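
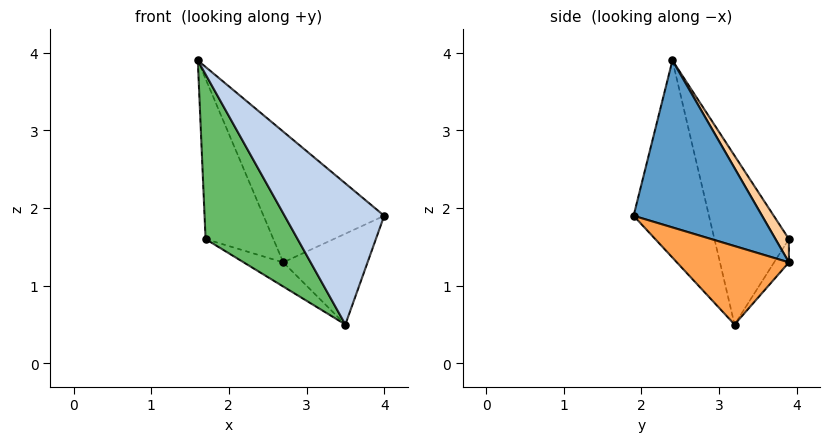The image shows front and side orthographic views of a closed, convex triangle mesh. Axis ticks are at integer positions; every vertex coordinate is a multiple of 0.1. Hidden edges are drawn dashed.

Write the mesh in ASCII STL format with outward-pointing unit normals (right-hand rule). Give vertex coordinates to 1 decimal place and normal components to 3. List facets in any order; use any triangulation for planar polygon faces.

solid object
 facet normal 0.596 0.560 0.575
  outer loop
   vertex 2.7 3.9 1.3
   vertex 1.6 2.4 3.9
   vertex 4.0 1.9 1.9
  endloop
 endfacet
 facet normal -0.534 -0.706 -0.465
  outer loop
   vertex 3.5 3.2 0.5
   vertex 4.0 1.9 1.9
   vertex 1.6 2.4 3.9
  endloop
 endfacet
 facet normal 0.771 0.580 0.263
  outer loop
   vertex 3.5 3.2 0.5
   vertex 2.7 3.9 1.3
   vertex 4.0 1.9 1.9
  endloop
 endfacet
 facet normal 0.163 0.823 0.544
  outer loop
   vertex 1.7 3.9 1.6
   vertex 1.6 2.4 3.9
   vertex 2.7 3.9 1.3
  endloop
 endfacet
 facet normal -0.555 -0.686 -0.471
  outer loop
   vertex 1.7 3.9 1.6
   vertex 3.5 3.2 0.5
   vertex 1.6 2.4 3.9
  endloop
 endfacet
 facet normal -0.228 0.608 -0.760
  outer loop
   vertex 1.7 3.9 1.6
   vertex 2.7 3.9 1.3
   vertex 3.5 3.2 0.5
  endloop
 endfacet
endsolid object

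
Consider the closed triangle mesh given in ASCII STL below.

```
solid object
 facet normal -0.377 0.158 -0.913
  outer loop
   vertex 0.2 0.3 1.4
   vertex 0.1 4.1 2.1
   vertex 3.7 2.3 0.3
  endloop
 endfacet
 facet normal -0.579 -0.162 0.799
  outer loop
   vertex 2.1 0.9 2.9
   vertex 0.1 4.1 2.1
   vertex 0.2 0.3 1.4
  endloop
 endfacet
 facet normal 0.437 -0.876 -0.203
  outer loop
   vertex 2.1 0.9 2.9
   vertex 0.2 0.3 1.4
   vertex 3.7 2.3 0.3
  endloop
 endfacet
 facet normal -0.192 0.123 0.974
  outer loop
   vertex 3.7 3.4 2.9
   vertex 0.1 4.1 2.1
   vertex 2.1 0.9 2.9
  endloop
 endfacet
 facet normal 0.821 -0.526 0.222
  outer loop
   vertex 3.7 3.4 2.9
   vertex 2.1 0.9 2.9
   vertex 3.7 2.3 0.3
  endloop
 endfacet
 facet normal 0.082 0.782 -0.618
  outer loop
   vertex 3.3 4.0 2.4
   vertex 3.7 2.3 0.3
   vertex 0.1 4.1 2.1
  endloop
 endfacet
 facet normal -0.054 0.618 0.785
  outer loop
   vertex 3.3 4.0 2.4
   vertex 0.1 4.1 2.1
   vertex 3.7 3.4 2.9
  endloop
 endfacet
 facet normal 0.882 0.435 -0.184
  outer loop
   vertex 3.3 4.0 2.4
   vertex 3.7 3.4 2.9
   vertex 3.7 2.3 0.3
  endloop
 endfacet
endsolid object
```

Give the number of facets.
8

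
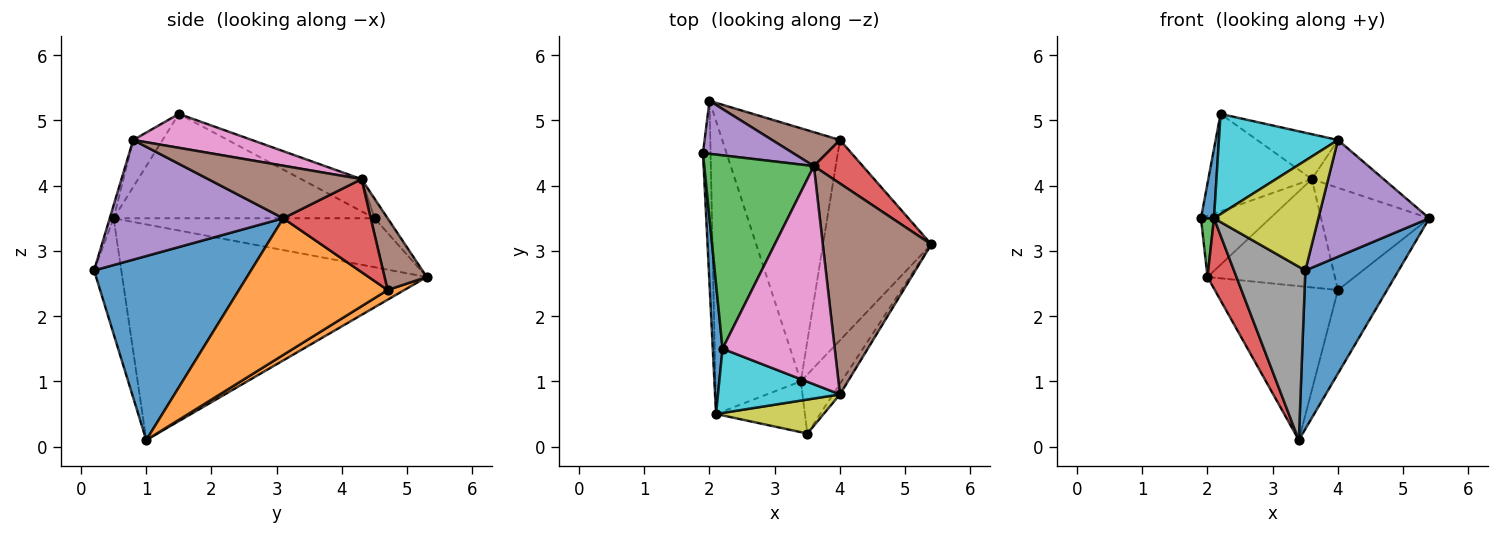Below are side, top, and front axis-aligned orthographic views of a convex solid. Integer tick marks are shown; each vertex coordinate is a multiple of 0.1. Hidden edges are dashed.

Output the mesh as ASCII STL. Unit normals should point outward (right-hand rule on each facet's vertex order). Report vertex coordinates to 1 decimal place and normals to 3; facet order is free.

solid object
 facet normal 0.845 -0.502 -0.187
  outer loop
   vertex 3.4 1.0 0.1
   vertex 5.4 3.1 3.5
   vertex 3.5 0.2 2.7
  endloop
 endfacet
 facet normal 0.759 0.251 -0.601
  outer loop
   vertex 4.0 4.7 2.4
   vertex 5.4 3.1 3.5
   vertex 3.4 1.0 0.1
  endloop
 endfacet
 facet normal -0.254 0.435 0.864
  outer loop
   vertex 3.6 4.3 4.1
   vertex 1.9 4.5 3.5
   vertex 2.2 1.5 5.1
  endloop
 endfacet
 facet normal 0.597 0.738 0.314
  outer loop
   vertex 3.6 4.3 4.1
   vertex 5.4 3.1 3.5
   vertex 4.0 4.7 2.4
  endloop
 endfacet
 facet normal 0.842 -0.538 -0.049
  outer loop
   vertex 4.0 0.8 4.7
   vertex 3.5 0.2 2.7
   vertex 5.4 3.1 3.5
  endloop
 endfacet
 facet normal 0.427 0.200 0.882
  outer loop
   vertex 4.0 0.8 4.7
   vertex 5.4 3.1 3.5
   vertex 3.6 4.3 4.1
  endloop
 endfacet
 facet normal 0.284 0.193 0.939
  outer loop
   vertex 4.0 0.8 4.7
   vertex 3.6 4.3 4.1
   vertex 2.2 1.5 5.1
  endloop
 endfacet
 facet normal -0.344 -0.901 -0.264
  outer loop
   vertex 2.1 0.5 3.5
   vertex 3.4 1.0 0.1
   vertex 3.5 0.2 2.7
  endloop
 endfacet
 facet normal -0.036 -0.955 0.295
  outer loop
   vertex 2.1 0.5 3.5
   vertex 3.5 0.2 2.7
   vertex 4.0 0.8 4.7
  endloop
 endfacet
 facet normal -0.203 -0.825 0.528
  outer loop
   vertex 2.1 0.5 3.5
   vertex 4.0 0.8 4.7
   vertex 2.2 1.5 5.1
  endloop
 endfacet
 facet normal -0.994 -0.050 0.093
  outer loop
   vertex 2.1 0.5 3.5
   vertex 2.2 1.5 5.1
   vertex 1.9 4.5 3.5
  endloop
 endfacet
 facet normal 0.070 0.518 -0.852
  outer loop
   vertex 2.0 5.3 2.6
   vertex 4.0 4.7 2.4
   vertex 3.4 1.0 0.1
  endloop
 endfacet
 facet normal -0.987 -0.049 -0.154
  outer loop
   vertex 2.0 5.3 2.6
   vertex 2.1 0.5 3.5
   vertex 1.9 4.5 3.5
  endloop
 endfacet
 facet normal -0.926 -0.088 -0.367
  outer loop
   vertex 2.0 5.3 2.6
   vertex 3.4 1.0 0.1
   vertex 2.1 0.5 3.5
  endloop
 endfacet
 facet normal -0.141 0.748 0.649
  outer loop
   vertex 2.0 5.3 2.6
   vertex 1.9 4.5 3.5
   vertex 3.6 4.3 4.1
  endloop
 endfacet
 facet normal 0.301 0.910 0.285
  outer loop
   vertex 2.0 5.3 2.6
   vertex 3.6 4.3 4.1
   vertex 4.0 4.7 2.4
  endloop
 endfacet
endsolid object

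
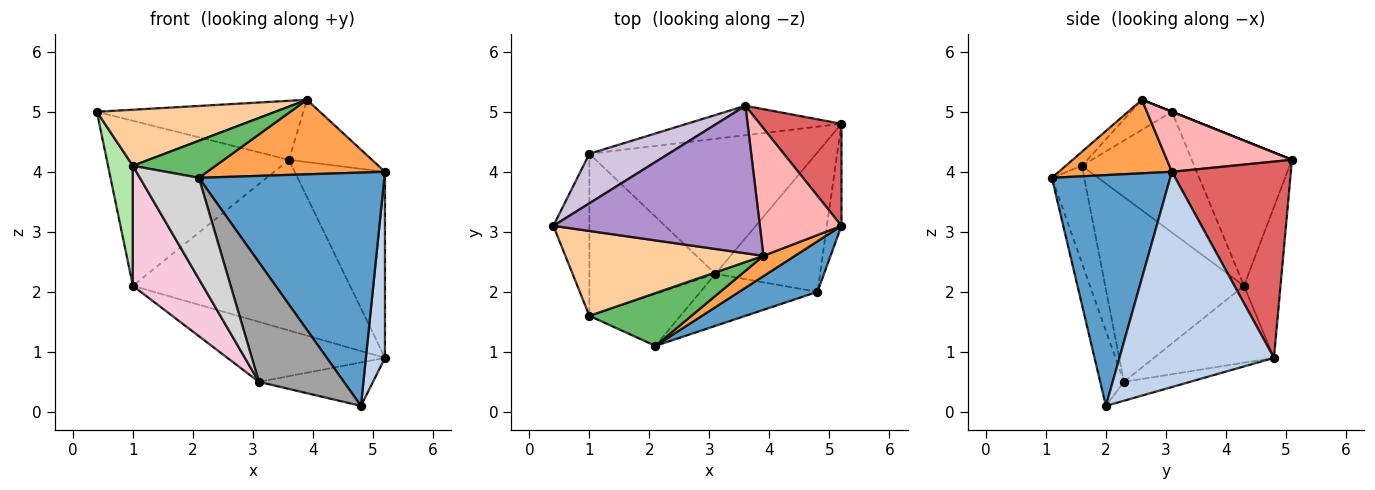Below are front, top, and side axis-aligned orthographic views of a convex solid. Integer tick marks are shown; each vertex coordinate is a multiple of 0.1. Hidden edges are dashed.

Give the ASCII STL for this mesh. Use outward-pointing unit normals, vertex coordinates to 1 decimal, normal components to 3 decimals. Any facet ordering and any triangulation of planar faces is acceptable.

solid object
 facet normal 0.529 -0.829 0.180
  outer loop
   vertex 4.8 2.0 0.1
   vertex 5.2 3.1 4.0
   vertex 2.1 1.1 3.9
  endloop
 endfacet
 facet normal 0.990 -0.122 -0.067
  outer loop
   vertex 5.2 4.8 0.9
   vertex 5.2 3.1 4.0
   vertex 4.8 2.0 0.1
  endloop
 endfacet
 facet normal 0.523 -0.822 0.224
  outer loop
   vertex 3.9 2.6 5.2
   vertex 2.1 1.1 3.9
   vertex 5.2 3.1 4.0
  endloop
 endfacet
 facet normal -0.125 -0.547 0.828
  outer loop
   vertex 1.0 1.6 4.1
   vertex 3.9 2.6 5.2
   vertex 0.4 3.1 5.0
  endloop
 endfacet
 facet normal -0.112 -0.571 0.813
  outer loop
   vertex 1.0 1.6 4.1
   vertex 2.1 1.1 3.9
   vertex 3.9 2.6 5.2
  endloop
 endfacet
 facet normal -0.937 -0.207 -0.280
  outer loop
   vertex 1.0 4.3 2.1
   vertex 1.0 1.6 4.1
   vertex 0.4 3.1 5.0
  endloop
 endfacet
 facet normal 0.756 0.574 0.315
  outer loop
   vertex 3.6 5.1 4.2
   vertex 5.2 3.1 4.0
   vertex 5.2 4.8 0.9
  endloop
 endfacet
 facet normal 0.551 0.366 0.750
  outer loop
   vertex 3.6 5.1 4.2
   vertex 3.9 2.6 5.2
   vertex 5.2 3.1 4.0
  endloop
 endfacet
 facet normal 0.000 0.371 0.928
  outer loop
   vertex 3.6 5.1 4.2
   vertex 0.4 3.1 5.0
   vertex 3.9 2.6 5.2
  endloop
 endfacet
 facet normal -0.466 0.847 0.254
  outer loop
   vertex 3.6 5.1 4.2
   vertex 1.0 4.3 2.1
   vertex 0.4 3.1 5.0
  endloop
 endfacet
 facet normal -0.164 0.972 -0.168
  outer loop
   vertex 3.6 5.1 4.2
   vertex 5.2 4.8 0.9
   vertex 1.0 4.3 2.1
  endloop
 endfacet
 facet normal -0.170 0.293 -0.941
  outer loop
   vertex 3.1 2.3 0.5
   vertex 5.2 4.8 0.9
   vertex 4.8 2.0 0.1
  endloop
 endfacet
 facet normal -0.296 0.388 -0.873
  outer loop
   vertex 3.1 2.3 0.5
   vertex 1.0 4.3 2.1
   vertex 5.2 4.8 0.9
  endloop
 endfacet
 facet normal -0.763 -0.385 -0.520
  outer loop
   vertex 3.1 2.3 0.5
   vertex 1.0 1.6 4.1
   vertex 1.0 4.3 2.1
  endloop
 endfacet
 facet normal -0.248 -0.888 -0.386
  outer loop
   vertex 3.1 2.3 0.5
   vertex 4.8 2.0 0.1
   vertex 2.1 1.1 3.9
  endloop
 endfacet
 facet normal -0.438 -0.799 -0.411
  outer loop
   vertex 3.1 2.3 0.5
   vertex 2.1 1.1 3.9
   vertex 1.0 1.6 4.1
  endloop
 endfacet
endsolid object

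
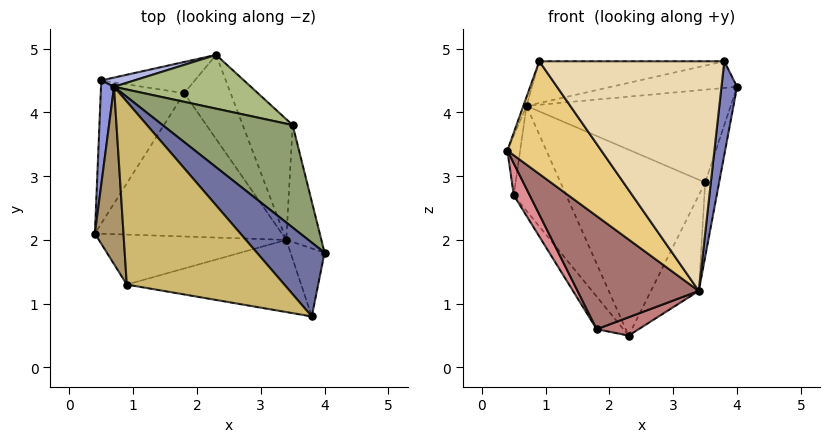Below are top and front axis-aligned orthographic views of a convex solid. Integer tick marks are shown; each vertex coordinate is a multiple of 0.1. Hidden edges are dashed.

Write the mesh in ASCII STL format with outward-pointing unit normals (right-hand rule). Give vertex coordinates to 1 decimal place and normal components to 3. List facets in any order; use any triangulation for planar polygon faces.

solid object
 facet normal 0.179 0.334 0.925
  outer loop
   vertex 0.7 4.4 4.1
   vertex 3.8 0.8 4.8
   vertex 4.0 1.8 4.4
  endloop
 endfacet
 facet normal 0.944 -0.266 -0.194
  outer loop
   vertex 3.4 2.0 1.2
   vertex 4.0 1.8 4.4
   vertex 3.8 0.8 4.8
  endloop
 endfacet
 facet normal -0.986 0.084 0.147
  outer loop
   vertex 0.5 4.5 2.7
   vertex 0.4 2.1 3.4
   vertex 0.7 4.4 4.1
  endloop
 endfacet
 facet normal -0.114 0.990 0.087
  outer loop
   vertex 0.5 4.5 2.7
   vertex 0.7 4.4 4.1
   vertex 2.3 4.9 0.5
  endloop
 endfacet
 facet normal 0.419 0.610 0.673
  outer loop
   vertex 3.5 3.8 2.9
   vertex 0.7 4.4 4.1
   vertex 4.0 1.8 4.4
  endloop
 endfacet
 facet normal 0.309 0.914 0.264
  outer loop
   vertex 3.5 3.8 2.9
   vertex 2.3 4.9 0.5
   vertex 0.7 4.4 4.1
  endloop
 endfacet
 facet normal 0.978 0.112 -0.176
  outer loop
   vertex 3.5 3.8 2.9
   vertex 4.0 1.8 4.4
   vertex 3.4 2.0 1.2
  endloop
 endfacet
 facet normal 0.906 0.263 -0.332
  outer loop
   vertex 3.5 3.8 2.9
   vertex 3.4 2.0 1.2
   vertex 2.3 4.9 0.5
  endloop
 endfacet
 facet normal -0.938 0.017 0.345
  outer loop
   vertex 0.9 1.3 4.8
   vertex 0.7 4.4 4.1
   vertex 0.4 2.1 3.4
  endloop
 endfacet
 facet normal 0.038 0.222 0.974
  outer loop
   vertex 0.9 1.3 4.8
   vertex 3.8 0.8 4.8
   vertex 0.7 4.4 4.1
  endloop
 endfacet
 facet normal -0.311 -0.869 -0.385
  outer loop
   vertex 0.9 1.3 4.8
   vertex 0.4 2.1 3.4
   vertex 3.4 2.0 1.2
  endloop
 endfacet
 facet normal -0.162 -0.941 -0.296
  outer loop
   vertex 0.9 1.3 4.8
   vertex 3.4 2.0 1.2
   vertex 3.8 0.8 4.8
  endloop
 endfacet
 facet normal -0.512 -0.532 -0.674
  outer loop
   vertex 1.8 4.3 0.6
   vertex 3.4 2.0 1.2
   vertex 0.4 2.1 3.4
  endloop
 endfacet
 facet normal 0.060 -0.213 -0.975
  outer loop
   vertex 1.8 4.3 0.6
   vertex 2.3 4.9 0.5
   vertex 3.4 2.0 1.2
  endloop
 endfacet
 facet normal -0.850 -0.115 -0.515
  outer loop
   vertex 1.8 4.3 0.6
   vertex 0.4 2.1 3.4
   vertex 0.5 4.5 2.7
  endloop
 endfacet
 facet normal -0.709 0.510 -0.487
  outer loop
   vertex 1.8 4.3 0.6
   vertex 0.5 4.5 2.7
   vertex 2.3 4.9 0.5
  endloop
 endfacet
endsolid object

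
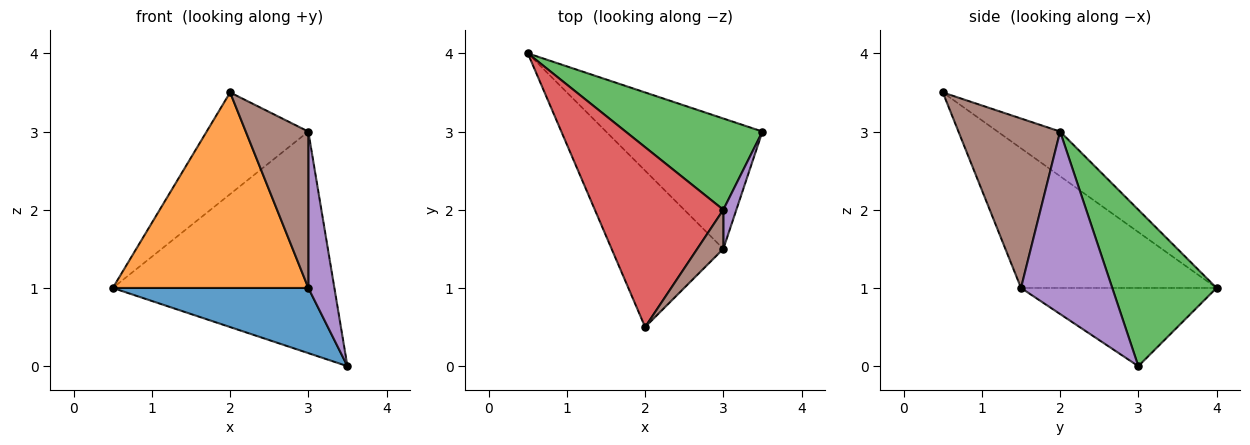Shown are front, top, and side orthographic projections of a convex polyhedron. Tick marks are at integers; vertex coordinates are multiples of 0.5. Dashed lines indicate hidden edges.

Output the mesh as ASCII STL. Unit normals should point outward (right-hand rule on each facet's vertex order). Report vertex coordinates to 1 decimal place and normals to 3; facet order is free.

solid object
 facet normal -0.408 -0.408 -0.816
  outer loop
   vertex 3.0 1.5 1.0
   vertex 0.5 4.0 1.0
   vertex 3.5 3.0 0.0
  endloop
 endfacet
 facet normal -0.615 -0.615 -0.492
  outer loop
   vertex 3.0 1.5 1.0
   vertex 2.0 0.5 3.5
   vertex 0.5 4.0 1.0
  endloop
 endfacet
 facet normal 0.399 0.848 0.349
  outer loop
   vertex 3.0 2.0 3.0
   vertex 3.5 3.0 0.0
   vertex 0.5 4.0 1.0
  endloop
 endfacet
 facet normal -0.290 0.471 0.833
  outer loop
   vertex 3.0 2.0 3.0
   vertex 0.5 4.0 1.0
   vertex 2.0 0.5 3.5
  endloop
 endfacet
 facet normal 0.959 -0.274 0.069
  outer loop
   vertex 3.0 2.0 3.0
   vertex 3.0 1.5 1.0
   vertex 3.5 3.0 0.0
  endloop
 endfacet
 facet normal 0.844 -0.520 0.130
  outer loop
   vertex 3.0 2.0 3.0
   vertex 2.0 0.5 3.5
   vertex 3.0 1.5 1.0
  endloop
 endfacet
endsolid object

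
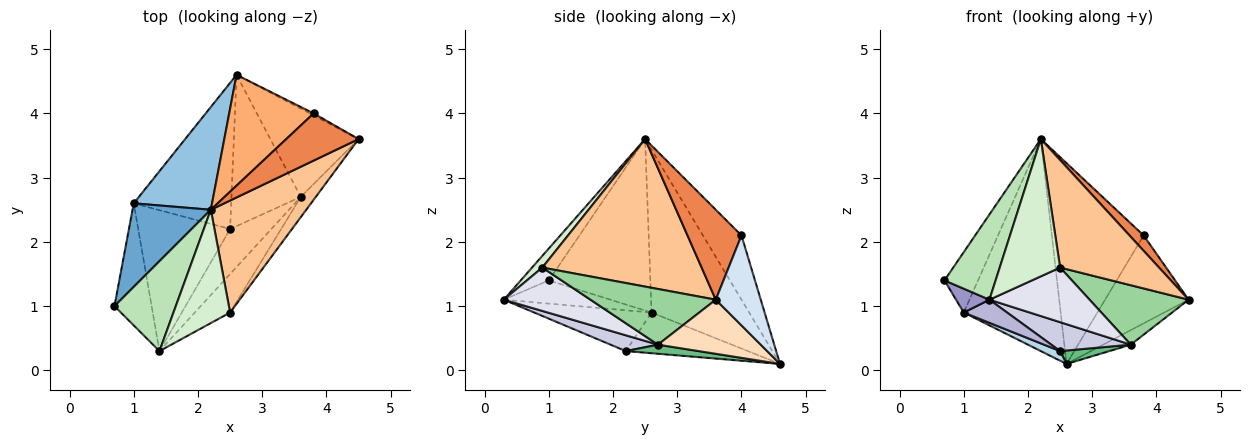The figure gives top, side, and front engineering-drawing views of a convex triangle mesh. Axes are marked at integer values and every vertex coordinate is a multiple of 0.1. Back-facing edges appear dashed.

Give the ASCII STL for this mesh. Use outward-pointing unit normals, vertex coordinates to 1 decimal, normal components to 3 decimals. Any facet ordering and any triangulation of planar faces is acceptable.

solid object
 facet normal -0.871 0.288 0.398
  outer loop
   vertex 1.0 2.6 0.9
   vertex 0.7 1.0 1.4
   vertex 2.2 2.5 3.6
  endloop
 endfacet
 facet normal -0.672 0.667 0.323
  outer loop
   vertex 1.0 2.6 0.9
   vertex 2.2 2.5 3.6
   vertex 2.6 4.6 0.1
  endloop
 endfacet
 facet normal -0.385 -0.061 -0.921
  outer loop
   vertex 1.0 2.6 0.9
   vertex 2.6 4.6 0.1
   vertex 2.5 2.2 0.3
  endloop
 endfacet
 facet normal 0.474 0.880 -0.020
  outer loop
   vertex 3.8 4.0 2.1
   vertex 4.5 3.6 1.1
   vertex 2.6 4.6 0.1
  endloop
 endfacet
 facet normal 0.763 -0.200 0.614
  outer loop
   vertex 3.8 4.0 2.1
   vertex 2.2 2.5 3.6
   vertex 4.5 3.6 1.1
  endloop
 endfacet
 facet normal -0.345 0.822 0.454
  outer loop
   vertex 3.8 4.0 2.1
   vertex 2.6 4.6 0.1
   vertex 2.2 2.5 3.6
  endloop
 endfacet
 facet normal 0.745 -0.462 0.482
  outer loop
   vertex 2.5 0.9 1.6
   vertex 4.5 3.6 1.1
   vertex 2.2 2.5 3.6
  endloop
 endfacet
 facet normal 0.518 0.139 -0.844
  outer loop
   vertex 3.6 2.7 0.4
   vertex 2.6 4.6 0.1
   vertex 4.5 3.6 1.1
  endloop
 endfacet
 facet normal 0.130 -0.088 -0.988
  outer loop
   vertex 3.6 2.7 0.4
   vertex 2.5 2.2 0.3
   vertex 2.6 4.6 0.1
  endloop
 endfacet
 facet normal 0.768 -0.607 -0.207
  outer loop
   vertex 3.6 2.7 0.4
   vertex 4.5 3.6 1.1
   vertex 2.5 0.9 1.6
  endloop
 endfacet
 facet normal -0.353 -0.644 0.679
  outer loop
   vertex 1.4 0.3 1.1
   vertex 2.2 2.5 3.6
   vertex 0.7 1.0 1.4
  endloop
 endfacet
 facet normal 0.130 -0.765 0.631
  outer loop
   vertex 1.4 0.3 1.1
   vertex 2.5 0.9 1.6
   vertex 2.2 2.5 3.6
  endloop
 endfacet
 facet normal -0.522 -0.164 -0.837
  outer loop
   vertex 1.4 0.3 1.1
   vertex 0.7 1.0 1.4
   vertex 1.0 2.6 0.9
  endloop
 endfacet
 facet normal -0.401 -0.148 -0.904
  outer loop
   vertex 1.4 0.3 1.1
   vertex 1.0 2.6 0.9
   vertex 2.5 2.2 0.3
  endloop
 endfacet
 facet normal 0.307 -0.515 -0.801
  outer loop
   vertex 1.4 0.3 1.1
   vertex 2.5 2.2 0.3
   vertex 3.6 2.7 0.4
  endloop
 endfacet
 facet normal 0.578 -0.667 -0.471
  outer loop
   vertex 1.4 0.3 1.1
   vertex 3.6 2.7 0.4
   vertex 2.5 0.9 1.6
  endloop
 endfacet
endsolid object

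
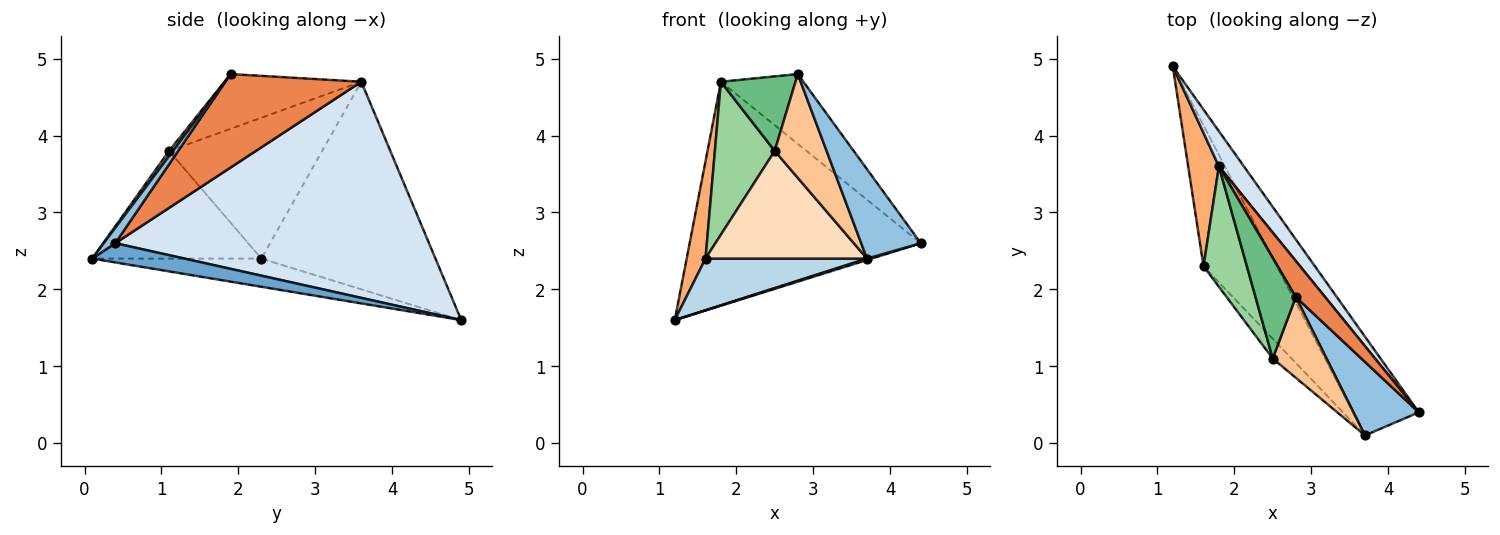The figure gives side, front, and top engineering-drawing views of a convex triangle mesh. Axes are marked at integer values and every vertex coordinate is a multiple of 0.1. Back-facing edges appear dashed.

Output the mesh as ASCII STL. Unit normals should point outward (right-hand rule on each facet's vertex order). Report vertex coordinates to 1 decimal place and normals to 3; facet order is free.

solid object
 facet normal 0.280 -0.014 -0.960
  outer loop
   vertex 3.7 0.1 2.4
   vertex 1.2 4.9 1.6
   vertex 4.4 0.4 2.6
  endloop
 endfacet
 facet normal 0.148 -0.764 0.628
  outer loop
   vertex 2.8 1.9 4.8
   vertex 3.7 0.1 2.4
   vertex 4.4 0.4 2.6
  endloop
 endfacet
 facet normal -0.339 -0.324 -0.883
  outer loop
   vertex 1.6 2.3 2.4
   vertex 1.2 4.9 1.6
   vertex 3.7 0.1 2.4
  endloop
 endfacet
 facet normal 0.802 0.591 0.093
  outer loop
   vertex 1.8 3.6 4.7
   vertex 4.4 0.4 2.6
   vertex 1.2 4.9 1.6
  endloop
 endfacet
 facet normal 0.826 0.501 0.259
  outer loop
   vertex 1.8 3.6 4.7
   vertex 2.8 1.9 4.8
   vertex 4.4 0.4 2.6
  endloop
 endfacet
 facet normal -0.984 -0.106 0.146
  outer loop
   vertex 1.8 3.6 4.7
   vertex 1.2 4.9 1.6
   vertex 1.6 2.3 2.4
  endloop
 endfacet
 facet normal 0.058 -0.788 0.613
  outer loop
   vertex 2.5 1.1 3.8
   vertex 3.7 0.1 2.4
   vertex 2.8 1.9 4.8
  endloop
 endfacet
 facet normal -0.718 -0.685 -0.126
  outer loop
   vertex 2.5 1.1 3.8
   vertex 1.6 2.3 2.4
   vertex 3.7 0.1 2.4
  endloop
 endfacet
 facet normal -0.737 -0.402 0.543
  outer loop
   vertex 2.5 1.1 3.8
   vertex 2.8 1.9 4.8
   vertex 1.8 3.6 4.7
  endloop
 endfacet
 facet normal -0.895 -0.350 0.276
  outer loop
   vertex 2.5 1.1 3.8
   vertex 1.8 3.6 4.7
   vertex 1.6 2.3 2.4
  endloop
 endfacet
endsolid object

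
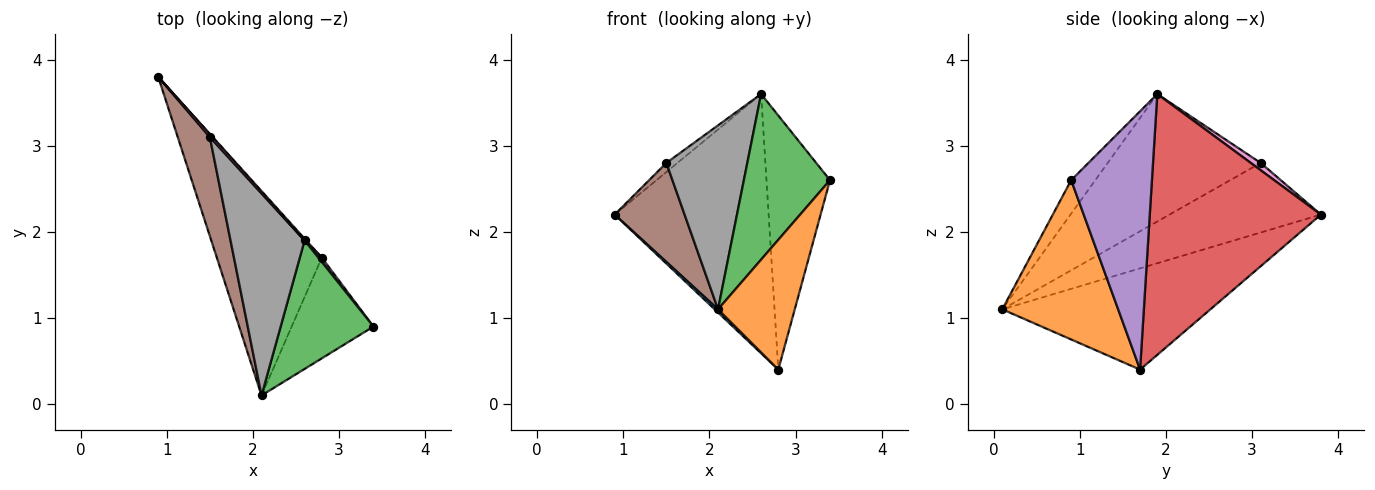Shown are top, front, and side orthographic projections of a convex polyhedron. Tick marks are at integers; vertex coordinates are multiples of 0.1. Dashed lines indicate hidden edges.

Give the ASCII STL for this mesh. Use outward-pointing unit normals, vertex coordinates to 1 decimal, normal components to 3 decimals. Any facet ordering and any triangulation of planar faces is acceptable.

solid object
 facet normal -0.694 -0.011 -0.720
  outer loop
   vertex 2.8 1.7 0.4
   vertex 2.1 0.1 1.1
   vertex 0.9 3.8 2.2
  endloop
 endfacet
 facet normal 0.766 -0.508 -0.394
  outer loop
   vertex 2.8 1.7 0.4
   vertex 3.4 0.9 2.6
   vertex 2.1 0.1 1.1
  endloop
 endfacet
 facet normal -0.216 -0.771 0.599
  outer loop
   vertex 2.6 1.9 3.6
   vertex 2.1 0.1 1.1
   vertex 3.4 0.9 2.6
  endloop
 endfacet
 facet normal 0.744 0.669 0.005
  outer loop
   vertex 2.6 1.9 3.6
   vertex 2.8 1.7 0.4
   vertex 0.9 3.8 2.2
  endloop
 endfacet
 facet normal 0.786 0.618 0.010
  outer loop
   vertex 2.6 1.9 3.6
   vertex 3.4 0.9 2.6
   vertex 2.8 1.7 0.4
  endloop
 endfacet
 facet normal -0.837 -0.386 0.386
  outer loop
   vertex 1.5 3.1 2.8
   vertex 0.9 3.8 2.2
   vertex 2.1 0.1 1.1
  endloop
 endfacet
 facet normal 0.650 0.732 0.203
  outer loop
   vertex 1.5 3.1 2.8
   vertex 2.6 1.9 3.6
   vertex 0.9 3.8 2.2
  endloop
 endfacet
 facet normal -0.786 -0.416 0.457
  outer loop
   vertex 1.5 3.1 2.8
   vertex 2.1 0.1 1.1
   vertex 2.6 1.9 3.6
  endloop
 endfacet
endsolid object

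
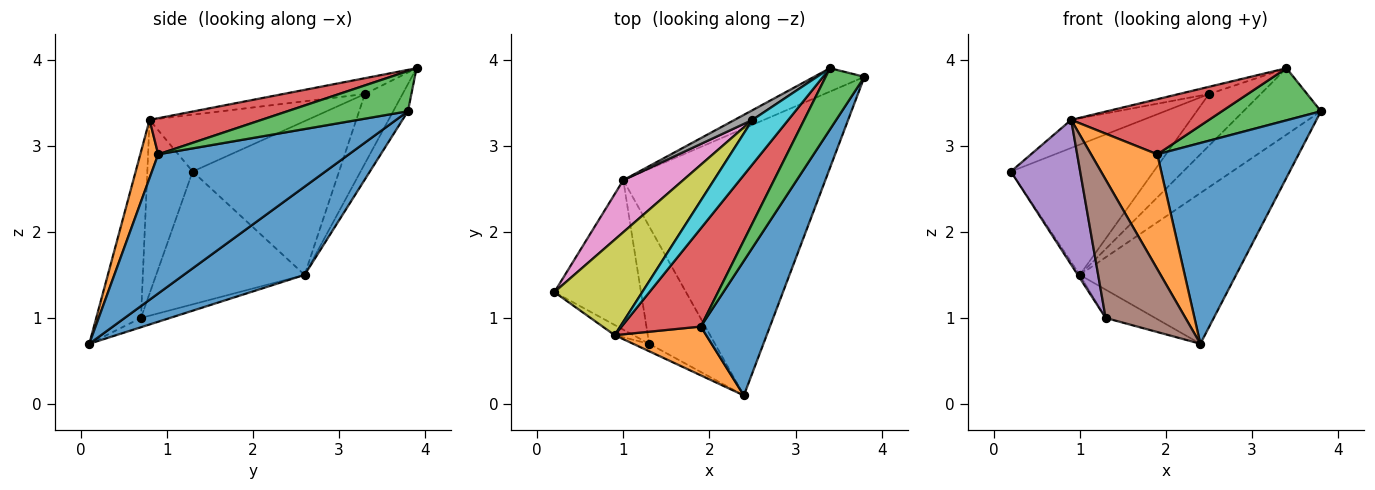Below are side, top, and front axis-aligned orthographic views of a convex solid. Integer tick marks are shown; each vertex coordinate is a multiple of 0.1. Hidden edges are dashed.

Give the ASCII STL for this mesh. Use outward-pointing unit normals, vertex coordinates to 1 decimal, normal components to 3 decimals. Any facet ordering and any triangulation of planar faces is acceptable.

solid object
 facet normal 0.355 0.459 -0.814
  outer loop
   vertex 1.0 2.6 1.5
   vertex 3.8 3.8 3.4
   vertex 2.4 0.1 0.7
  endloop
 endfacet
 facet normal -0.176 0.929 -0.327
  outer loop
   vertex 1.0 2.6 1.5
   vertex 3.4 3.9 3.9
   vertex 3.8 3.8 3.4
  endloop
 endfacet
 facet normal -0.838 0.011 -0.546
  outer loop
   vertex 1.3 0.7 1.0
   vertex 0.2 1.3 2.7
   vertex 1.0 2.6 1.5
  endloop
 endfacet
 facet normal -0.136 0.232 -0.963
  outer loop
   vertex 1.3 0.7 1.0
   vertex 1.0 2.6 1.5
   vertex 2.4 0.1 0.7
  endloop
 endfacet
 facet normal -0.546 -0.835 -0.059
  outer loop
   vertex 1.3 0.7 1.0
   vertex 0.9 0.8 3.3
   vertex 0.2 1.3 2.7
  endloop
 endfacet
 facet normal -0.488 -0.871 -0.047
  outer loop
   vertex 1.3 0.7 1.0
   vertex 2.4 0.1 0.7
   vertex 0.9 0.8 3.3
  endloop
 endfacet
 facet normal -0.690 0.672 0.269
  outer loop
   vertex 2.5 3.3 3.6
   vertex 1.0 2.6 1.5
   vertex 0.2 1.3 2.7
  endloop
 endfacet
 facet normal -0.583 0.799 0.150
  outer loop
   vertex 2.5 3.3 3.6
   vertex 3.4 3.9 3.9
   vertex 1.0 2.6 1.5
  endloop
 endfacet
 facet normal -0.527 0.240 0.815
  outer loop
   vertex 2.5 3.3 3.6
   vertex 0.2 1.3 2.7
   vertex 0.9 0.8 3.3
  endloop
 endfacet
 facet normal -0.400 0.147 0.905
  outer loop
   vertex 2.5 3.3 3.6
   vertex 0.9 0.8 3.3
   vertex 3.4 3.9 3.9
  endloop
 endfacet
 facet normal 0.746 -0.553 0.371
  outer loop
   vertex 1.9 0.9 2.9
   vertex 2.4 0.1 0.7
   vertex 3.8 3.8 3.4
  endloop
 endfacet
 facet normal 0.241 -0.893 0.380
  outer loop
   vertex 1.9 0.9 2.9
   vertex 0.9 0.8 3.3
   vertex 2.4 0.1 0.7
  endloop
 endfacet
 facet normal 0.620 -0.509 0.597
  outer loop
   vertex 1.9 0.9 2.9
   vertex 3.8 3.8 3.4
   vertex 3.4 3.9 3.9
  endloop
 endfacet
 facet normal 0.370 -0.455 0.810
  outer loop
   vertex 1.9 0.9 2.9
   vertex 3.4 3.9 3.9
   vertex 0.9 0.8 3.3
  endloop
 endfacet
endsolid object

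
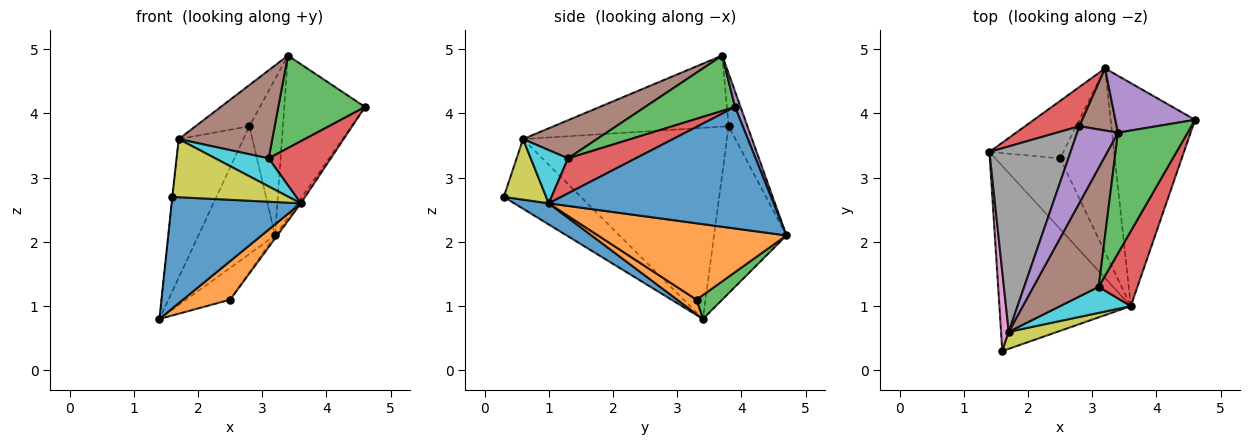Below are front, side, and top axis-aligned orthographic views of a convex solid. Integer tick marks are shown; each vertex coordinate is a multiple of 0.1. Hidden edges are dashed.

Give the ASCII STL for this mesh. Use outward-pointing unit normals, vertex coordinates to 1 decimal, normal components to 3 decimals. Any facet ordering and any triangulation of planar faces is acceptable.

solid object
 facet normal 0.137 -0.511 -0.849
  outer loop
   vertex 3.6 1.0 2.6
   vertex 1.6 0.3 2.7
   vertex 1.4 3.4 0.8
  endloop
 endfacet
 facet normal 0.192 -0.470 -0.862
  outer loop
   vertex 2.5 3.3 1.1
   vertex 3.6 1.0 2.6
   vertex 1.4 3.4 0.8
  endloop
 endfacet
 facet normal 0.533 -0.514 0.672
  outer loop
   vertex 3.1 1.3 3.3
   vertex 4.6 3.9 4.1
   vertex 3.4 3.7 4.9
  endloop
 endfacet
 facet normal 0.571 -0.524 0.632
  outer loop
   vertex 3.1 1.3 3.3
   vertex 3.6 1.0 2.6
   vertex 4.6 3.9 4.1
  endloop
 endfacet
 facet normal -0.838 0.258 0.481
  outer loop
   vertex 1.7 0.6 3.6
   vertex 3.4 3.7 4.9
   vertex 2.8 3.8 3.8
  endloop
 endfacet
 facet normal 0.425 -0.538 0.728
  outer loop
   vertex 1.7 0.6 3.6
   vertex 3.1 1.3 3.3
   vertex 3.4 3.7 4.9
  endloop
 endfacet
 facet normal -0.994 0.003 0.109
  outer loop
   vertex 1.7 0.6 3.6
   vertex 1.4 3.4 0.8
   vertex 1.6 0.3 2.7
  endloop
 endfacet
 facet normal -0.884 0.280 0.375
  outer loop
   vertex 1.7 0.6 3.6
   vertex 2.8 3.8 3.8
   vertex 1.4 3.4 0.8
  endloop
 endfacet
 facet normal 0.330 -0.906 0.265
  outer loop
   vertex 1.7 0.6 3.6
   vertex 1.6 0.3 2.7
   vertex 3.6 1.0 2.6
  endloop
 endfacet
 facet normal 0.456 -0.652 0.605
  outer loop
   vertex 1.7 0.6 3.6
   vertex 3.6 1.0 2.6
   vertex 3.1 1.3 3.3
  endloop
 endfacet
 facet normal 0.821 0.012 -0.570
  outer loop
   vertex 3.2 4.7 2.1
   vertex 4.6 3.9 4.1
   vertex 3.6 1.0 2.6
  endloop
 endfacet
 facet normal 0.813 0.009 -0.582
  outer loop
   vertex 3.2 4.7 2.1
   vertex 3.6 1.0 2.6
   vertex 2.5 3.3 1.1
  endloop
 endfacet
 facet normal 0.272 0.466 -0.842
  outer loop
   vertex 3.2 4.7 2.1
   vertex 2.5 3.3 1.1
   vertex 1.4 3.4 0.8
  endloop
 endfacet
 facet normal -0.670 0.710 0.218
  outer loop
   vertex 3.2 4.7 2.1
   vertex 1.4 3.4 0.8
   vertex 2.8 3.8 3.8
  endloop
 endfacet
 facet normal 0.064 0.941 0.332
  outer loop
   vertex 3.2 4.7 2.1
   vertex 3.4 3.7 4.9
   vertex 4.6 3.9 4.1
  endloop
 endfacet
 facet normal -0.463 0.824 0.327
  outer loop
   vertex 3.2 4.7 2.1
   vertex 2.8 3.8 3.8
   vertex 3.4 3.7 4.9
  endloop
 endfacet
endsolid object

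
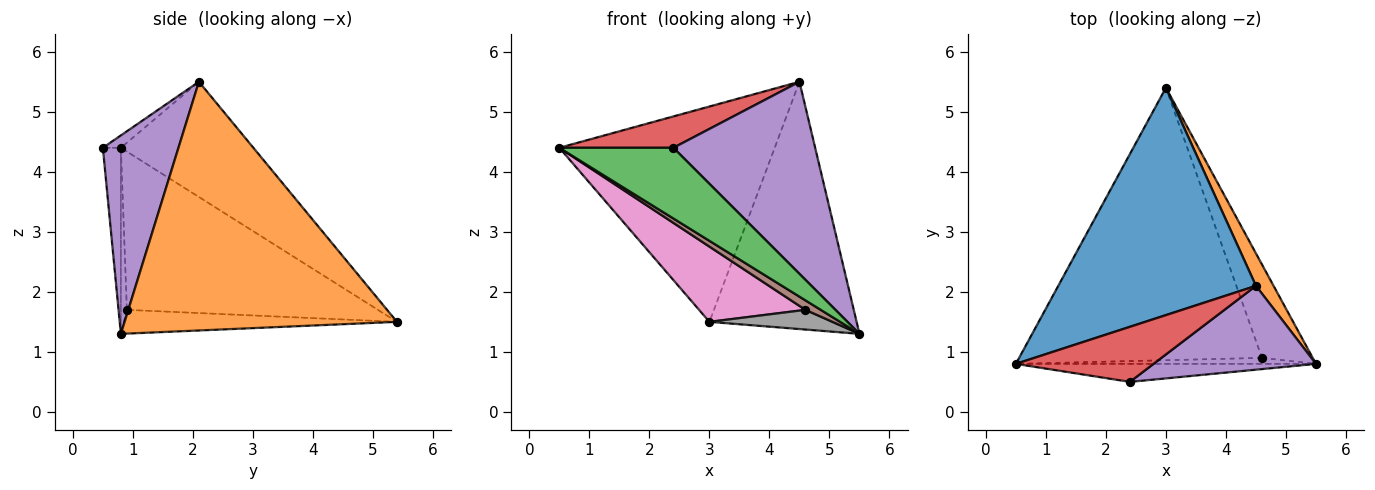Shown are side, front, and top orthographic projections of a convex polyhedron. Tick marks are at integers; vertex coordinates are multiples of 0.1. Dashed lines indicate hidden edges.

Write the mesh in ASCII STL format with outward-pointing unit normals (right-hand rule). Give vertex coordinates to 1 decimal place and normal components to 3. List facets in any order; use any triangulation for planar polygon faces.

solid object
 facet normal -0.390 0.633 0.669
  outer loop
   vertex 4.5 2.1 5.5
   vertex 3.0 5.4 1.5
   vertex 0.5 0.8 4.4
  endloop
 endfacet
 facet normal 0.878 0.475 0.062
  outer loop
   vertex 4.5 2.1 5.5
   vertex 5.5 0.8 1.3
   vertex 3.0 5.4 1.5
  endloop
 endfacet
 facet normal -0.151 -0.958 -0.244
  outer loop
   vertex 2.4 0.5 4.4
   vertex 0.5 0.8 4.4
   vertex 5.5 0.8 1.3
  endloop
 endfacet
 facet normal -0.078 -0.493 0.866
  outer loop
   vertex 2.4 0.5 4.4
   vertex 4.5 2.1 5.5
   vertex 0.5 0.8 4.4
  endloop
 endfacet
 facet normal 0.439 -0.823 0.359
  outer loop
   vertex 2.4 0.5 4.4
   vertex 5.5 0.8 1.3
   vertex 4.5 2.1 5.5
  endloop
 endfacet
 facet normal -0.315 -0.802 -0.508
  outer loop
   vertex 4.6 0.9 1.7
   vertex 5.5 0.8 1.3
   vertex 0.5 0.8 4.4
  endloop
 endfacet
 facet normal -0.532 -0.225 -0.816
  outer loop
   vertex 4.6 0.9 1.7
   vertex 0.5 0.8 4.4
   vertex 3.0 5.4 1.5
  endloop
 endfacet
 facet normal -0.416 -0.188 -0.890
  outer loop
   vertex 4.6 0.9 1.7
   vertex 3.0 5.4 1.5
   vertex 5.5 0.8 1.3
  endloop
 endfacet
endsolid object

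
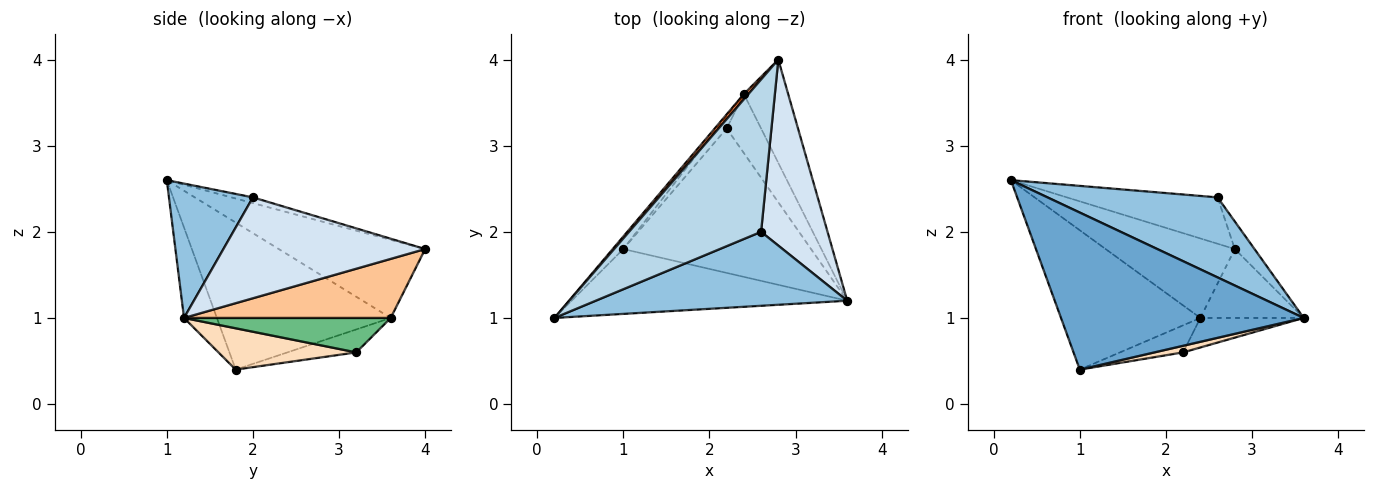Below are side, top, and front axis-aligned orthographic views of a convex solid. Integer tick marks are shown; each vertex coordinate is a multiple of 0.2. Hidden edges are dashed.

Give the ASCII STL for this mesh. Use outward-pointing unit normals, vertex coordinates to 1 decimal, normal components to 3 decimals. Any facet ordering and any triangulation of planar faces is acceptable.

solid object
 facet normal -0.124 -0.917 -0.379
  outer loop
   vertex 1.0 1.8 0.4
   vertex 3.6 1.2 1.0
   vertex 0.2 1.0 2.6
  endloop
 endfacet
 facet normal 0.341 -0.690 0.638
  outer loop
   vertex 2.6 2.0 2.4
   vertex 0.2 1.0 2.6
   vertex 3.6 1.2 1.0
  endloop
 endfacet
 facet normal -0.042 0.291 0.956
  outer loop
   vertex 2.6 2.0 2.4
   vertex 2.8 4.0 1.8
   vertex 0.2 1.0 2.6
  endloop
 endfacet
 facet normal 0.832 0.081 0.548
  outer loop
   vertex 2.6 2.0 2.4
   vertex 3.6 1.2 1.0
   vertex 2.8 4.0 1.8
  endloop
 endfacet
 facet normal -0.749 0.661 0.044
  outer loop
   vertex 2.4 3.6 1.0
   vertex 0.2 1.0 2.6
   vertex 2.8 4.0 1.8
  endloop
 endfacet
 facet normal -0.779 0.625 -0.056
  outer loop
   vertex 2.4 3.6 1.0
   vertex 1.0 1.8 0.4
   vertex 0.2 1.0 2.6
  endloop
 endfacet
 facet normal 0.743 0.371 -0.557
  outer loop
   vertex 2.4 3.6 1.0
   vertex 2.8 4.0 1.8
   vertex 3.6 1.2 1.0
  endloop
 endfacet
 facet normal 0.215 -0.045 -0.976
  outer loop
   vertex 2.2 3.2 0.6
   vertex 3.6 1.2 1.0
   vertex 1.0 1.8 0.4
  endloop
 endfacet
 facet normal 0.667 0.333 -0.667
  outer loop
   vertex 2.2 3.2 0.6
   vertex 2.4 3.6 1.0
   vertex 3.6 1.2 1.0
  endloop
 endfacet
 facet normal -0.705 0.646 -0.294
  outer loop
   vertex 2.2 3.2 0.6
   vertex 1.0 1.8 0.4
   vertex 2.4 3.6 1.0
  endloop
 endfacet
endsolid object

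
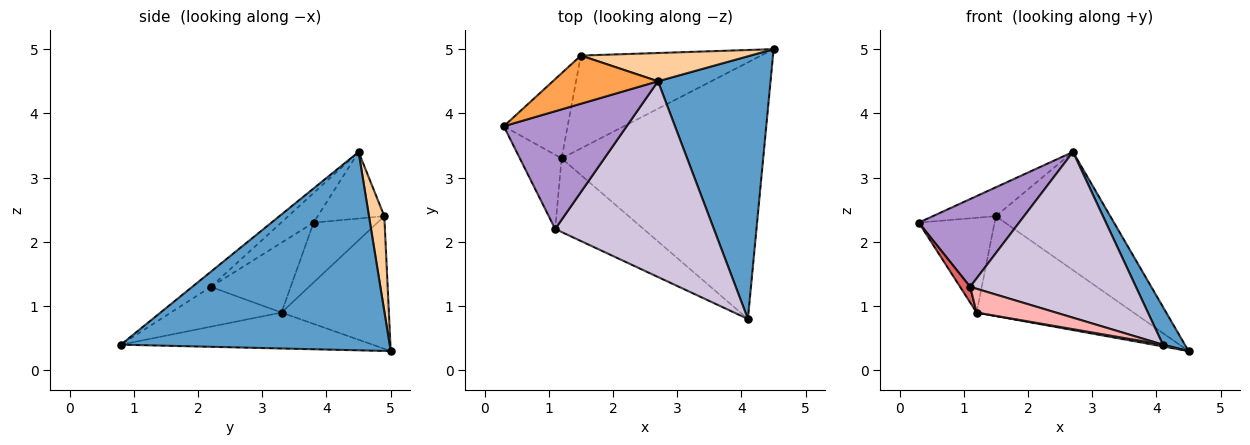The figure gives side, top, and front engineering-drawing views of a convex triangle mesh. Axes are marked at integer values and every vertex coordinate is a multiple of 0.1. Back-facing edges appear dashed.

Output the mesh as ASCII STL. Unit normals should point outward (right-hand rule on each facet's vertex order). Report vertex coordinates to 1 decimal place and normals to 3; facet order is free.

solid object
 facet normal 0.868 -0.071 0.492
  outer loop
   vertex 2.7 4.5 3.4
   vertex 4.1 0.8 0.4
   vertex 4.5 5.0 0.3
  endloop
 endfacet
 facet normal -0.176 -0.007 -0.984
  outer loop
   vertex 1.2 3.3 0.9
   vertex 4.5 5.0 0.3
   vertex 4.1 0.8 0.4
  endloop
 endfacet
 facet normal -0.477 0.452 0.754
  outer loop
   vertex 1.5 4.9 2.4
   vertex 0.3 3.8 2.3
   vertex 2.7 4.5 3.4
  endloop
 endfacet
 facet normal 0.129 0.964 0.231
  outer loop
   vertex 1.5 4.9 2.4
   vertex 2.7 4.5 3.4
   vertex 4.5 5.0 0.3
  endloop
 endfacet
 facet normal -0.531 0.630 -0.566
  outer loop
   vertex 1.5 4.9 2.4
   vertex 1.2 3.3 0.9
   vertex 0.3 3.8 2.3
  endloop
 endfacet
 facet normal -0.448 0.655 -0.609
  outer loop
   vertex 1.5 4.9 2.4
   vertex 4.5 5.0 0.3
   vertex 1.2 3.3 0.9
  endloop
 endfacet
 facet normal -0.853 -0.108 -0.510
  outer loop
   vertex 1.1 2.2 1.3
   vertex 0.3 3.8 2.3
   vertex 1.2 3.3 0.9
  endloop
 endfacet
 facet normal -0.394 -0.282 -0.875
  outer loop
   vertex 1.1 2.2 1.3
   vertex 1.2 3.3 0.9
   vertex 4.1 0.8 0.4
  endloop
 endfacet
 facet normal -0.190 -0.587 0.787
  outer loop
   vertex 1.1 2.2 1.3
   vertex 2.7 4.5 3.4
   vertex 0.3 3.8 2.3
  endloop
 endfacet
 facet normal -0.072 -0.645 0.761
  outer loop
   vertex 1.1 2.2 1.3
   vertex 4.1 0.8 0.4
   vertex 2.7 4.5 3.4
  endloop
 endfacet
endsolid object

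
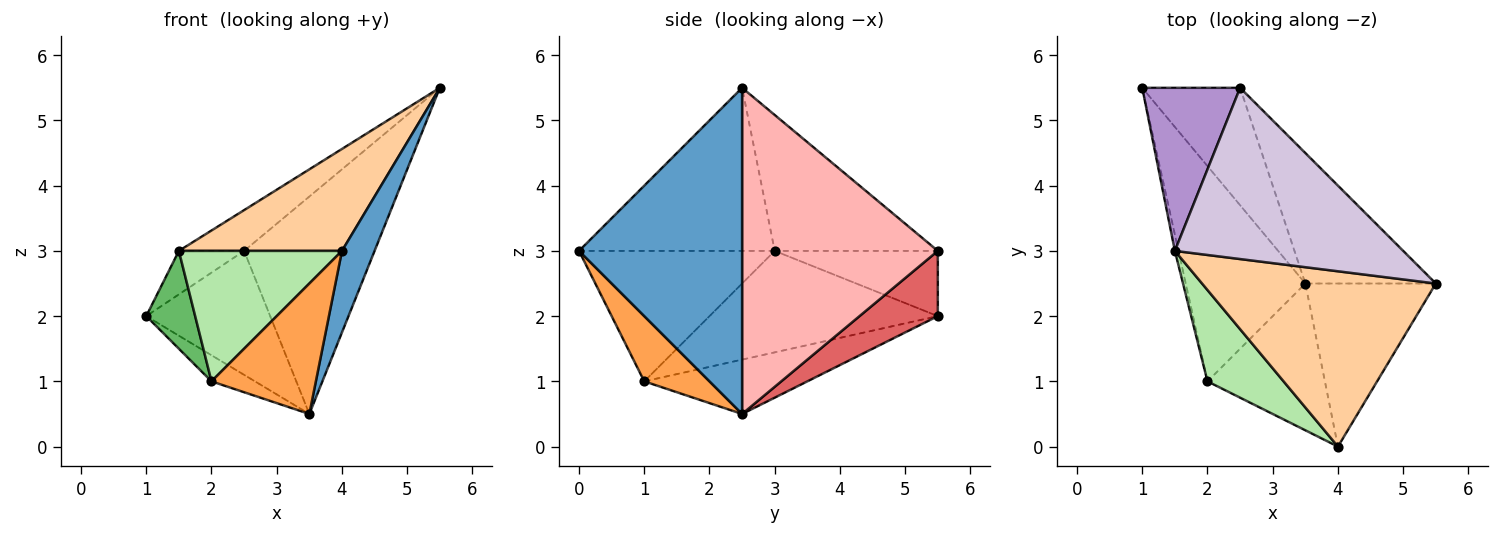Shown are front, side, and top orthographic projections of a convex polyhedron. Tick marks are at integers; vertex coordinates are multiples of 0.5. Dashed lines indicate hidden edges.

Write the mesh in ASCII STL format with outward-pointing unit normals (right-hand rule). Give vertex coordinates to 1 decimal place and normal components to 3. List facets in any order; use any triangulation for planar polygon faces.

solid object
 facet normal 0.913 -0.183 -0.365
  outer loop
   vertex 3.5 2.5 0.5
   vertex 5.5 2.5 5.5
   vertex 4.0 0.0 3.0
  endloop
 endfacet
 facet normal -0.411 0.110 -0.905
  outer loop
   vertex 2.0 1.0 1.0
   vertex 1.0 5.5 2.0
   vertex 3.5 2.5 0.5
  endloop
 endfacet
 facet normal 0.383 -0.614 -0.690
  outer loop
   vertex 2.0 1.0 1.0
   vertex 3.5 2.5 0.5
   vertex 4.0 0.0 3.0
  endloop
 endfacet
 facet normal -0.516 -0.430 0.740
  outer loop
   vertex 1.5 3.0 3.0
   vertex 4.0 0.0 3.0
   vertex 5.5 2.5 5.5
  endloop
 endfacet
 facet normal -0.977 -0.209 -0.035
  outer loop
   vertex 1.5 3.0 3.0
   vertex 1.0 5.5 2.0
   vertex 2.0 1.0 1.0
  endloop
 endfacet
 facet normal -0.701 -0.584 0.409
  outer loop
   vertex 1.5 3.0 3.0
   vertex 2.0 1.0 1.0
   vertex 4.0 0.0 3.0
  endloop
 endfacet
 facet normal 0.417 0.660 -0.625
  outer loop
   vertex 2.5 5.5 3.0
   vertex 3.5 2.5 0.5
   vertex 1.0 5.5 2.0
  endloop
 endfacet
 facet normal 0.789 0.526 -0.316
  outer loop
   vertex 2.5 5.5 3.0
   vertex 5.5 2.5 5.5
   vertex 3.5 2.5 0.5
  endloop
 endfacet
 facet normal -0.542 0.217 0.812
  outer loop
   vertex 2.5 5.5 3.0
   vertex 1.0 5.5 2.0
   vertex 1.5 3.0 3.0
  endloop
 endfacet
 facet normal -0.501 0.200 0.842
  outer loop
   vertex 2.5 5.5 3.0
   vertex 1.5 3.0 3.0
   vertex 5.5 2.5 5.5
  endloop
 endfacet
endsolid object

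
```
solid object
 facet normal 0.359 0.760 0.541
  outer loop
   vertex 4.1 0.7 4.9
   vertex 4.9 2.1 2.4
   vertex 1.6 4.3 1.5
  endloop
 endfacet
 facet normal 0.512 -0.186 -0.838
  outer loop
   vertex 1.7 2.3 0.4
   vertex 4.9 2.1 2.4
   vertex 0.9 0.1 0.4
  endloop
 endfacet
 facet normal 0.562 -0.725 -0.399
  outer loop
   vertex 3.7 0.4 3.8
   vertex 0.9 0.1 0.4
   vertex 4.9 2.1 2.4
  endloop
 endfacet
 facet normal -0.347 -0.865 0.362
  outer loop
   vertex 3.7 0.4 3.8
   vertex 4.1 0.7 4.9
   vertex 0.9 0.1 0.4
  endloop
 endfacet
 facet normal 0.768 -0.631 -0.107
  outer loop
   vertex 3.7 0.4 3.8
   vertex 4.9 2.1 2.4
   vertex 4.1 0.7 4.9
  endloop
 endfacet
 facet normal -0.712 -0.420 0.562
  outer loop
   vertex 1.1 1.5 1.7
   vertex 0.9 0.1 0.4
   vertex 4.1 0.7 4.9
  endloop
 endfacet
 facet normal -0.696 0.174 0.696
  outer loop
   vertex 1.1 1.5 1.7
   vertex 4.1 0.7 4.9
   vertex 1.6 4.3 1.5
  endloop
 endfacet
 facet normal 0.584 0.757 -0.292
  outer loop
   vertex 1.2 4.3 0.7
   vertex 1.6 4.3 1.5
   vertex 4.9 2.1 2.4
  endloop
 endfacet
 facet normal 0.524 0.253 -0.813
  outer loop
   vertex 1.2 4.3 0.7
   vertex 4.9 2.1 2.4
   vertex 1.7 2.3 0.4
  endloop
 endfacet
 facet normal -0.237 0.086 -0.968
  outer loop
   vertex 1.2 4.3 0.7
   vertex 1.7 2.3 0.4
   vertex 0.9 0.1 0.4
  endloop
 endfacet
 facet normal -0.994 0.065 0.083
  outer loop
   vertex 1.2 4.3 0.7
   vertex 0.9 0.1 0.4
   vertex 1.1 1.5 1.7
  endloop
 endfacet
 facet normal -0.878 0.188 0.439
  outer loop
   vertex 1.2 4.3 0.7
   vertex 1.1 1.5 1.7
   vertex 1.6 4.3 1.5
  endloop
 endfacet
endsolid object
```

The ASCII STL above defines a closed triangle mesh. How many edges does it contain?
18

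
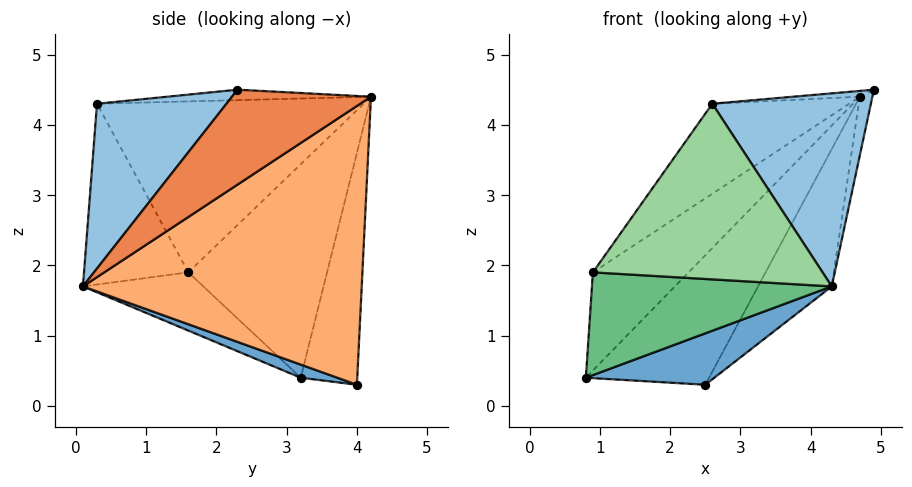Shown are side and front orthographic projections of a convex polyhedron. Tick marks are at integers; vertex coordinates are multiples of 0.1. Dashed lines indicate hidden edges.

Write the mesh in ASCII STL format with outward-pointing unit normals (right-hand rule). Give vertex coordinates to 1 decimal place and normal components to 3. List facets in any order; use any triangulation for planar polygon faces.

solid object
 facet normal 0.086 -0.301 -0.950
  outer loop
   vertex 2.5 4.0 0.3
   vertex 4.3 0.1 1.7
   vertex 0.8 3.2 0.4
  endloop
 endfacet
 facet normal 0.572 -0.700 0.428
  outer loop
   vertex 2.6 0.3 4.3
   vertex 4.3 0.1 1.7
   vertex 4.9 2.3 4.5
  endloop
 endfacet
 facet normal -0.411 0.895 0.177
  outer loop
   vertex 4.7 4.2 4.4
   vertex 2.5 4.0 0.3
   vertex 0.8 3.2 0.4
  endloop
 endfacet
 facet normal -0.121 0.040 0.992
  outer loop
   vertex 4.7 4.2 4.4
   vertex 2.6 0.3 4.3
   vertex 4.9 2.3 4.5
  endloop
 endfacet
 facet normal 0.958 0.086 -0.273
  outer loop
   vertex 4.7 4.2 4.4
   vertex 4.9 2.3 4.5
   vertex 4.3 0.1 1.7
  endloop
 endfacet
 facet normal 0.854 0.226 -0.469
  outer loop
   vertex 4.7 4.2 4.4
   vertex 4.3 0.1 1.7
   vertex 2.5 4.0 0.3
  endloop
 endfacet
 facet normal -0.687 0.474 0.551
  outer loop
   vertex 0.9 1.6 1.9
   vertex 4.7 4.2 4.4
   vertex 0.8 3.2 0.4
  endloop
 endfacet
 facet normal -0.669 0.343 0.660
  outer loop
   vertex 0.9 1.6 1.9
   vertex 2.6 0.3 4.3
   vertex 4.7 4.2 4.4
  endloop
 endfacet
 facet normal -0.330 -0.657 -0.678
  outer loop
   vertex 0.9 1.6 1.9
   vertex 0.8 3.2 0.4
   vertex 4.3 0.1 1.7
  endloop
 endfacet
 facet normal -0.405 -0.893 -0.196
  outer loop
   vertex 0.9 1.6 1.9
   vertex 4.3 0.1 1.7
   vertex 2.6 0.3 4.3
  endloop
 endfacet
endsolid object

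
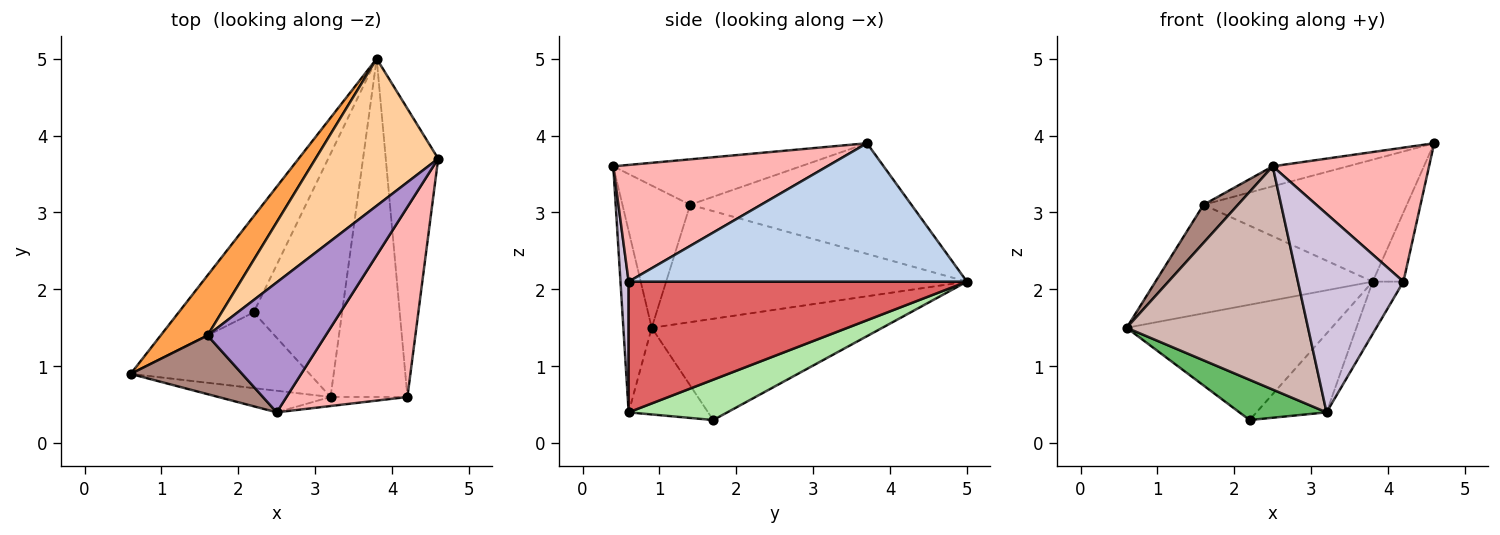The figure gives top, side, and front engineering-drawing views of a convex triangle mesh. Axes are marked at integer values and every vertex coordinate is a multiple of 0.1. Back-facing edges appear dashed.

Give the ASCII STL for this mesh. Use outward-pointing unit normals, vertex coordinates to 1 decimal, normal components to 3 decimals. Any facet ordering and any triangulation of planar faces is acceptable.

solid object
 facet normal -0.654 0.581 -0.484
  outer loop
   vertex 2.2 1.7 0.3
   vertex 0.6 0.9 1.5
   vertex 3.8 5.0 2.1
  endloop
 endfacet
 facet normal 0.932 0.085 -0.353
  outer loop
   vertex 4.2 0.6 2.1
   vertex 3.8 5.0 2.1
   vertex 4.6 3.7 3.9
  endloop
 endfacet
 facet normal -0.771 0.557 0.308
  outer loop
   vertex 1.6 1.4 3.1
   vertex 3.8 5.0 2.1
   vertex 0.6 0.9 1.5
  endloop
 endfacet
 facet normal -0.571 0.524 0.632
  outer loop
   vertex 1.6 1.4 3.1
   vertex 4.6 3.7 3.9
   vertex 3.8 5.0 2.1
  endloop
 endfacet
 facet normal -0.393 -0.431 -0.812
  outer loop
   vertex 3.2 0.6 0.4
   vertex 0.6 0.9 1.5
   vertex 2.2 1.7 0.3
  endloop
 endfacet
 facet normal 0.398 0.283 -0.873
  outer loop
   vertex 3.2 0.6 0.4
   vertex 2.2 1.7 0.3
   vertex 3.8 5.0 2.1
  endloop
 endfacet
 facet normal 0.859 0.078 -0.505
  outer loop
   vertex 3.2 0.6 0.4
   vertex 3.8 5.0 2.1
   vertex 4.2 0.6 2.1
  endloop
 endfacet
 facet normal 0.619 -0.452 0.642
  outer loop
   vertex 2.5 0.4 3.6
   vertex 4.2 0.6 2.1
   vertex 4.6 3.7 3.9
  endloop
 endfacet
 facet normal -0.355 0.142 0.924
  outer loop
   vertex 2.5 0.4 3.6
   vertex 4.6 3.7 3.9
   vertex 1.6 1.4 3.1
  endloop
 endfacet
 facet normal 0.077 -0.996 -0.045
  outer loop
   vertex 2.5 0.4 3.6
   vertex 3.2 0.6 0.4
   vertex 4.2 0.6 2.1
  endloop
 endfacet
 facet normal -0.731 -0.371 0.573
  outer loop
   vertex 2.5 0.4 3.6
   vertex 1.6 1.4 3.1
   vertex 0.6 0.9 1.5
  endloop
 endfacet
 facet normal -0.154 -0.984 -0.095
  outer loop
   vertex 2.5 0.4 3.6
   vertex 0.6 0.9 1.5
   vertex 3.2 0.6 0.4
  endloop
 endfacet
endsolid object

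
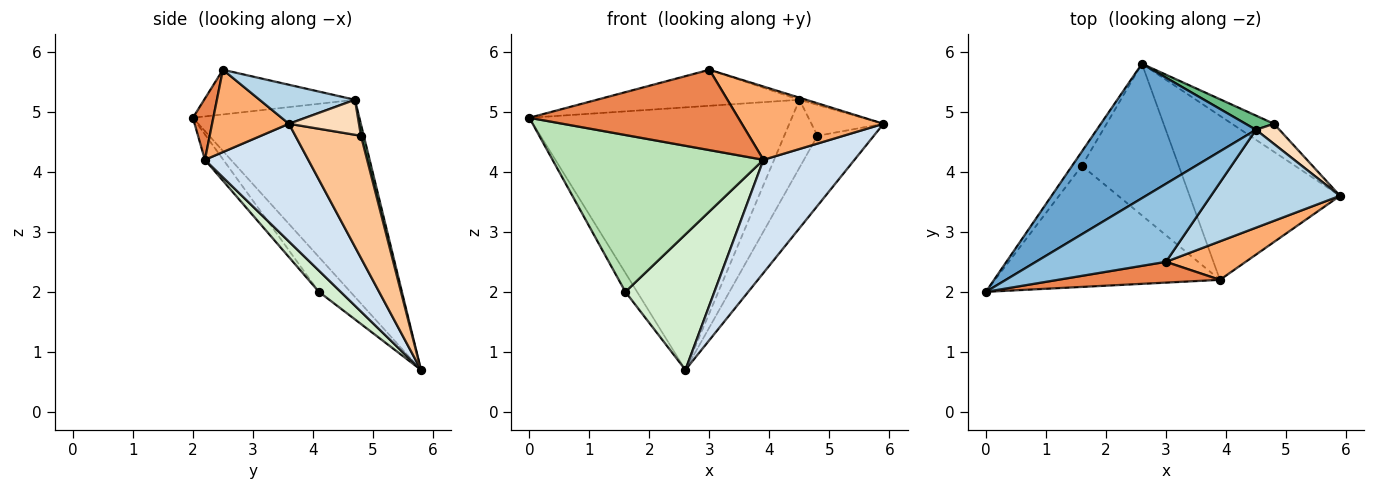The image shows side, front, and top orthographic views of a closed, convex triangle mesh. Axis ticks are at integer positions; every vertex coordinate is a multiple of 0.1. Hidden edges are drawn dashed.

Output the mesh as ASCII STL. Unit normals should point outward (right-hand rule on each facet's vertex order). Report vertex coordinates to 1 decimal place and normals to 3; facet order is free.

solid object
 facet normal -0.492 0.775 0.397
  outer loop
   vertex 4.5 4.7 5.2
   vertex 2.6 5.8 0.7
   vertex 0.0 2.0 4.9
  endloop
 endfacet
 facet normal -0.298 0.400 0.867
  outer loop
   vertex 4.5 4.7 5.2
   vertex 0.0 2.0 4.9
   vertex 3.0 2.5 5.7
  endloop
 endfacet
 facet normal 0.289 0.020 0.957
  outer loop
   vertex 4.5 4.7 5.2
   vertex 3.0 2.5 5.7
   vertex 5.9 3.6 4.8
  endloop
 endfacet
 facet normal 0.542 -0.477 -0.692
  outer loop
   vertex 3.9 2.2 4.2
   vertex 2.6 5.8 0.7
   vertex 5.9 3.6 4.8
  endloop
 endfacet
 facet normal 0.094 -0.964 0.249
  outer loop
   vertex 3.9 2.2 4.2
   vertex 3.0 2.5 5.7
   vertex 0.0 2.0 4.9
  endloop
 endfacet
 facet normal 0.433 -0.798 0.419
  outer loop
   vertex 3.9 2.2 4.2
   vertex 5.9 3.6 4.8
   vertex 3.0 2.5 5.7
  endloop
 endfacet
 facet normal 0.734 0.631 -0.252
  outer loop
   vertex 4.8 4.8 4.6
   vertex 5.9 3.6 4.8
   vertex 2.6 5.8 0.7
  endloop
 endfacet
 facet normal 0.631 0.649 0.424
  outer loop
   vertex 4.8 4.8 4.6
   vertex 4.5 4.7 5.2
   vertex 5.9 3.6 4.8
  endloop
 endfacet
 facet normal 0.082 0.976 0.204
  outer loop
   vertex 4.8 4.8 4.6
   vertex 2.6 5.8 0.7
   vertex 4.5 4.7 5.2
  endloop
 endfacet
 facet normal -0.906 0.338 -0.255
  outer loop
   vertex 1.6 4.1 2.0
   vertex 0.0 2.0 4.9
   vertex 2.6 5.8 0.7
  endloop
 endfacet
 facet normal -0.069 -0.790 -0.610
  outer loop
   vertex 1.6 4.1 2.0
   vertex 3.9 2.2 4.2
   vertex 0.0 2.0 4.9
  endloop
 endfacet
 facet normal 0.161 -0.658 -0.736
  outer loop
   vertex 1.6 4.1 2.0
   vertex 2.6 5.8 0.7
   vertex 3.9 2.2 4.2
  endloop
 endfacet
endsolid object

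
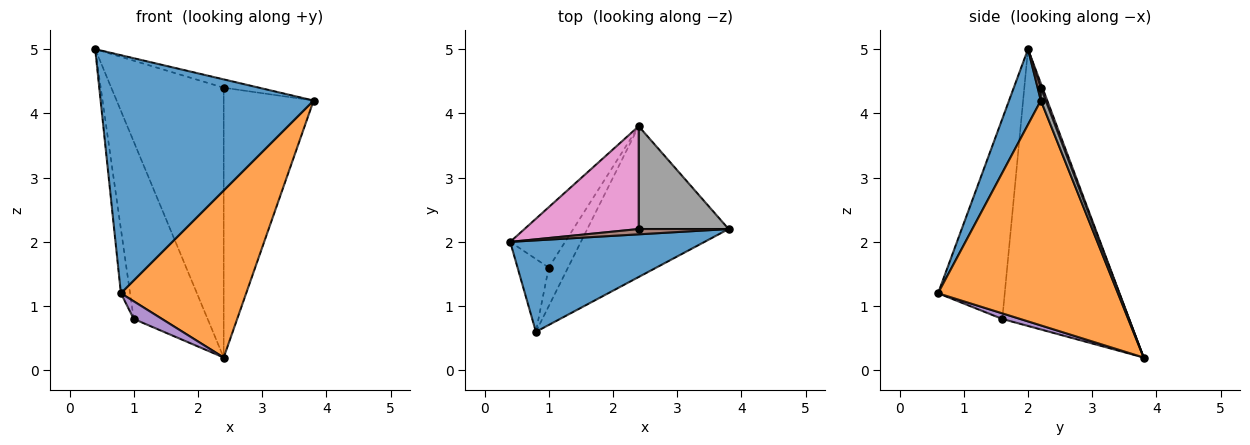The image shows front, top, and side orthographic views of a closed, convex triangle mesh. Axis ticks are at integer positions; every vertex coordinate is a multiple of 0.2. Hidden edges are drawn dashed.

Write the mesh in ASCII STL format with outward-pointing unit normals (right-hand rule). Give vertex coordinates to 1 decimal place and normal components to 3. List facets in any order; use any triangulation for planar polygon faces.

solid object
 facet normal 0.138 -0.925 0.355
  outer loop
   vertex 0.8 0.6 1.2
   vertex 3.8 2.2 4.2
   vertex 0.4 2.0 5.0
  endloop
 endfacet
 facet normal 0.729 -0.508 -0.458
  outer loop
   vertex 0.8 0.6 1.2
   vertex 2.4 3.8 0.2
   vertex 3.8 2.2 4.2
  endloop
 endfacet
 facet normal -0.852 0.496 -0.169
  outer loop
   vertex 1.0 1.6 0.8
   vertex 0.4 2.0 5.0
   vertex 2.4 3.8 0.2
  endloop
 endfacet
 facet normal -0.979 0.135 -0.153
  outer loop
   vertex 1.0 1.6 0.8
   vertex 0.8 0.6 1.2
   vertex 0.4 2.0 5.0
  endloop
 endfacet
 facet normal 0.256 -0.403 -0.879
  outer loop
   vertex 1.0 1.6 0.8
   vertex 2.4 3.8 0.2
   vertex 0.8 0.6 1.2
  endloop
 endfacet
 facet normal 0.076 0.841 0.535
  outer loop
   vertex 2.4 2.2 4.4
   vertex 0.4 2.0 5.0
   vertex 3.8 2.2 4.2
  endloop
 endfacet
 facet normal 0.013 0.934 0.356
  outer loop
   vertex 2.4 2.2 4.4
   vertex 2.4 3.8 0.2
   vertex 0.4 2.0 5.0
  endloop
 endfacet
 facet normal 0.051 0.933 0.356
  outer loop
   vertex 2.4 2.2 4.4
   vertex 3.8 2.2 4.2
   vertex 2.4 3.8 0.2
  endloop
 endfacet
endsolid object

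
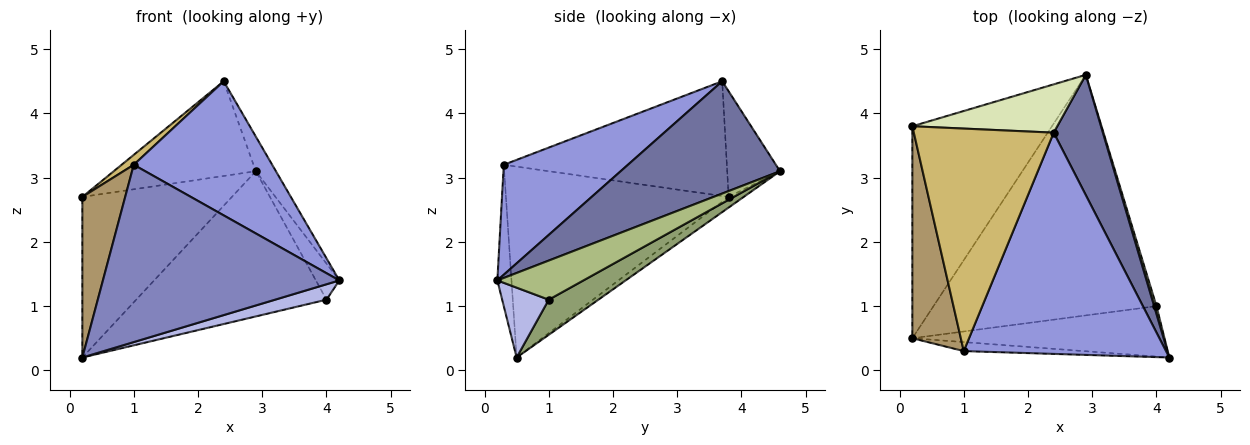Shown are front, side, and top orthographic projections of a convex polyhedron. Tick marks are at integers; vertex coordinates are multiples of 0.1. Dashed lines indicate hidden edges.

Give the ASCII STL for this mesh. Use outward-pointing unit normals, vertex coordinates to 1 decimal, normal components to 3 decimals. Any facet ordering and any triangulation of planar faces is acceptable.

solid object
 facet normal 0.910 0.115 0.399
  outer loop
   vertex 2.4 3.7 4.5
   vertex 4.2 0.2 1.4
   vertex 2.9 4.6 3.1
  endloop
 endfacet
 facet normal -0.060 -0.997 -0.051
  outer loop
   vertex 1.0 0.3 3.2
   vertex 0.2 0.5 0.2
   vertex 4.2 0.2 1.4
  endloop
 endfacet
 facet normal 0.422 -0.470 0.775
  outer loop
   vertex 1.0 0.3 3.2
   vertex 4.2 0.2 1.4
   vertex 2.4 3.7 4.5
  endloop
 endfacet
 facet normal 0.256 -0.283 -0.924
  outer loop
   vertex 4.0 1.0 1.1
   vertex 4.2 0.2 1.4
   vertex 0.2 0.5 0.2
  endloop
 endfacet
 facet normal 0.134 0.512 -0.848
  outer loop
   vertex 4.0 1.0 1.1
   vertex 0.2 0.5 0.2
   vertex 2.9 4.6 3.1
  endloop
 endfacet
 facet normal 0.963 0.262 0.058
  outer loop
   vertex 4.0 1.0 1.1
   vertex 2.9 4.6 3.1
   vertex 4.2 0.2 1.4
  endloop
 endfacet
 facet normal -0.061 0.603 -0.796
  outer loop
   vertex 0.2 3.8 2.7
   vertex 2.9 4.6 3.1
   vertex 0.2 0.5 0.2
  endloop
 endfacet
 facet normal -0.314 0.846 0.431
  outer loop
   vertex 0.2 3.8 2.7
   vertex 2.4 3.7 4.5
   vertex 2.9 4.6 3.1
  endloop
 endfacet
 facet normal -0.953 -0.183 0.242
  outer loop
   vertex 0.2 3.8 2.7
   vertex 0.2 0.5 0.2
   vertex 1.0 0.3 3.2
  endloop
 endfacet
 facet normal -0.634 -0.034 0.773
  outer loop
   vertex 0.2 3.8 2.7
   vertex 1.0 0.3 3.2
   vertex 2.4 3.7 4.5
  endloop
 endfacet
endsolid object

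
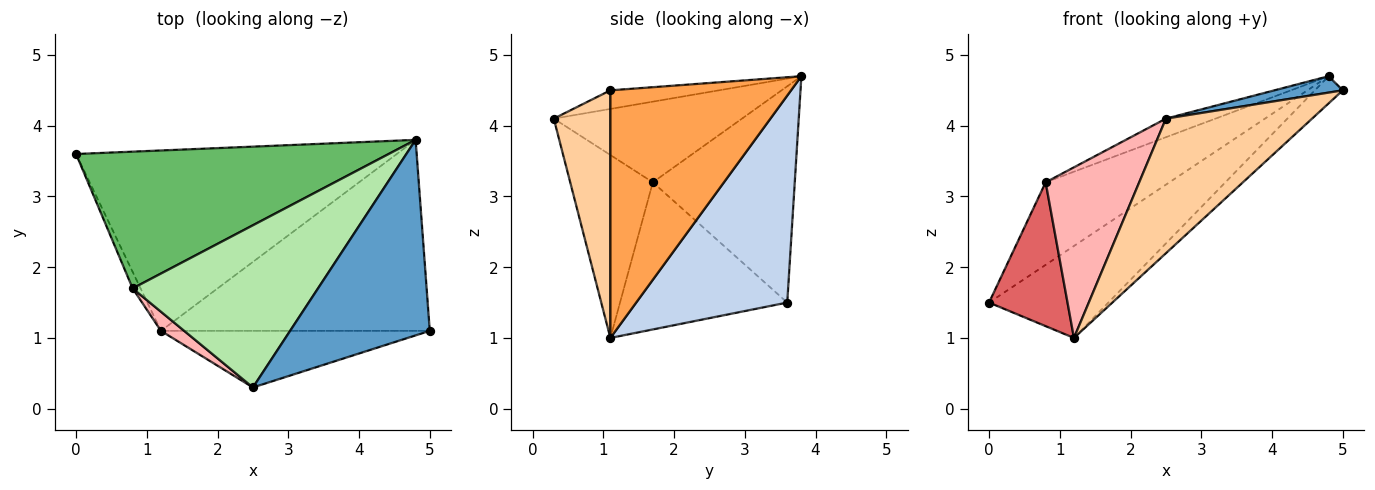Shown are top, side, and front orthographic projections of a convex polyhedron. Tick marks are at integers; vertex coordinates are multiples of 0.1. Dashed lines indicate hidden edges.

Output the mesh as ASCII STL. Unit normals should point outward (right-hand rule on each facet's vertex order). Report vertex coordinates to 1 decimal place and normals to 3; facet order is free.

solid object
 facet normal -0.132 -0.083 0.988
  outer loop
   vertex 2.5 0.3 4.1
   vertex 5.0 1.1 4.5
   vertex 4.8 3.8 4.7
  endloop
 endfacet
 facet normal 0.498 0.394 -0.772
  outer loop
   vertex 1.2 1.1 1.0
   vertex 0.0 3.6 1.5
   vertex 4.8 3.8 4.7
  endloop
 endfacet
 facet normal 0.674 0.104 -0.732
  outer loop
   vertex 1.2 1.1 1.0
   vertex 4.8 3.8 4.7
   vertex 5.0 1.1 4.5
  endloop
 endfacet
 facet normal 0.336 -0.868 -0.365
  outer loop
   vertex 1.2 1.1 1.0
   vertex 5.0 1.1 4.5
   vertex 2.5 0.3 4.1
  endloop
 endfacet
 facet normal -0.510 0.445 0.737
  outer loop
   vertex 0.8 1.7 3.2
   vertex 4.8 3.8 4.7
   vertex 0.0 3.6 1.5
  endloop
 endfacet
 facet normal -0.397 0.104 0.912
  outer loop
   vertex 0.8 1.7 3.2
   vertex 2.5 0.3 4.1
   vertex 4.8 3.8 4.7
  endloop
 endfacet
 facet normal -0.904 -0.424 -0.049
  outer loop
   vertex 0.8 1.7 3.2
   vertex 0.0 3.6 1.5
   vertex 1.2 1.1 1.0
  endloop
 endfacet
 facet normal -0.660 -0.747 0.084
  outer loop
   vertex 0.8 1.7 3.2
   vertex 1.2 1.1 1.0
   vertex 2.5 0.3 4.1
  endloop
 endfacet
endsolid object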